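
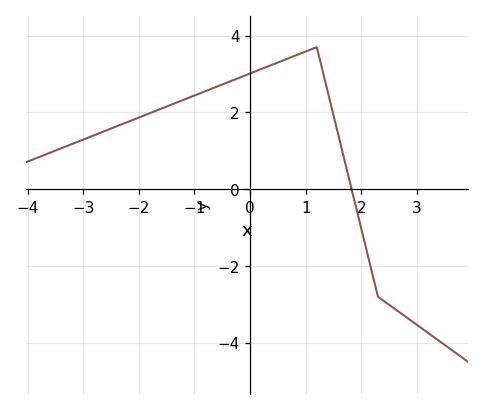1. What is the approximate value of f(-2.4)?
1.64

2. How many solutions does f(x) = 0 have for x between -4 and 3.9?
1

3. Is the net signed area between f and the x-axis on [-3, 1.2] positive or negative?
positive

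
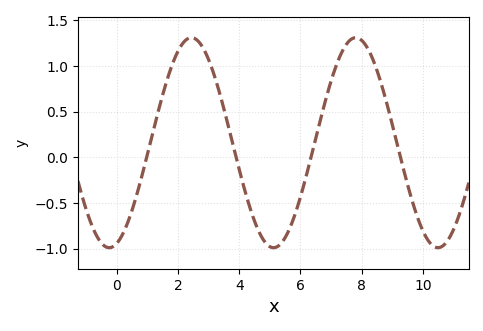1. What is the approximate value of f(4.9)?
-0.95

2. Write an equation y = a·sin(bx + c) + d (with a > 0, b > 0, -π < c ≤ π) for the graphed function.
y = 1.15sin(1.2x - 1.3) + 0.16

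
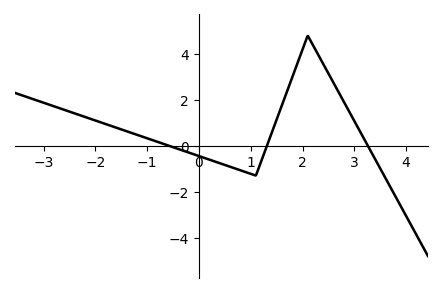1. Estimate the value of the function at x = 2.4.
3.56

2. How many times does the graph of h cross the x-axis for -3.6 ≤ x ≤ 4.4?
3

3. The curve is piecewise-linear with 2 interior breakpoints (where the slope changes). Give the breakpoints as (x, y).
(1.1, -1.3); (2.1, 4.8)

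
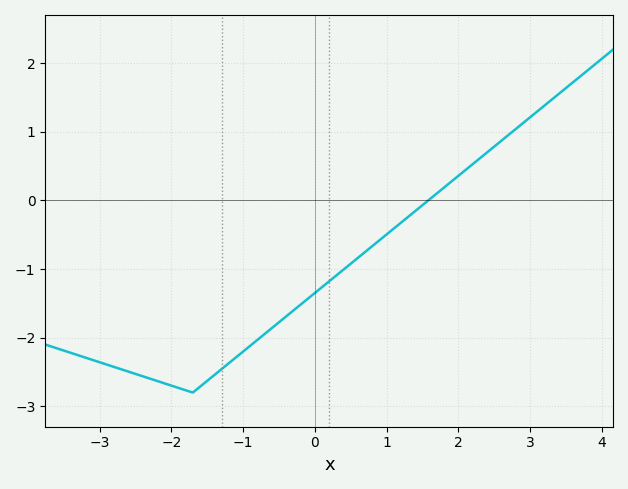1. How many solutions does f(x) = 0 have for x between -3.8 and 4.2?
1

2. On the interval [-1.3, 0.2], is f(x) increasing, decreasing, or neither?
increasing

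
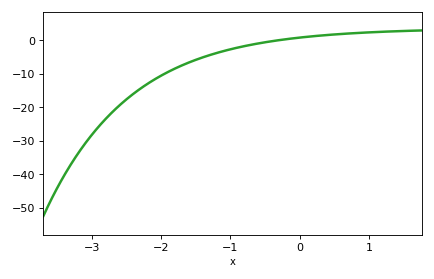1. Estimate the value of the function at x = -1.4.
-5.08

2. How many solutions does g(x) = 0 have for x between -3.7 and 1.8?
1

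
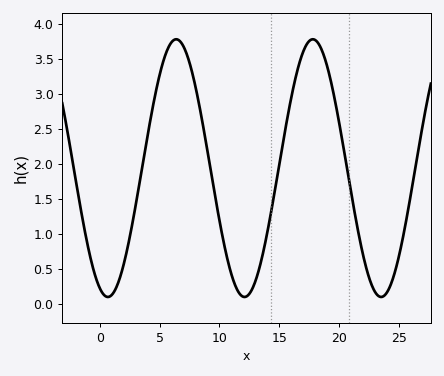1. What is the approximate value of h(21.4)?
1.2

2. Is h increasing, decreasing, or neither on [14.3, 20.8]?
neither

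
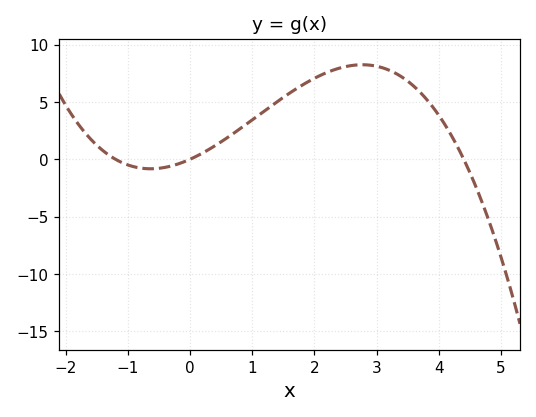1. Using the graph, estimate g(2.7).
8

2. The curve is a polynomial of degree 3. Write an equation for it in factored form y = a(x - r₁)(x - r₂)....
y = -0.46(x + 1.2)(x - 0)(x - 4.4)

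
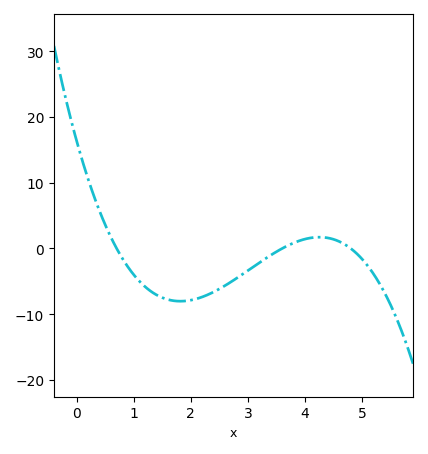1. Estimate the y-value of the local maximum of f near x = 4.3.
2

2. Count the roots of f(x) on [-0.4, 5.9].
3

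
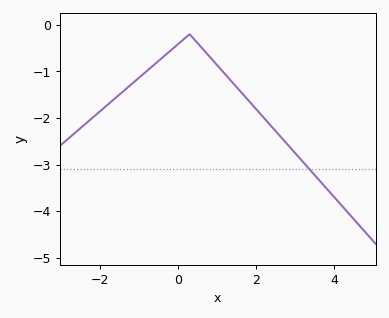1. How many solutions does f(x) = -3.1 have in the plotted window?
1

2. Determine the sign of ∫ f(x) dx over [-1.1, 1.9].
negative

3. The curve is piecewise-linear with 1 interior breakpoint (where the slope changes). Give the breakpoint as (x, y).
(0.3, -0.2)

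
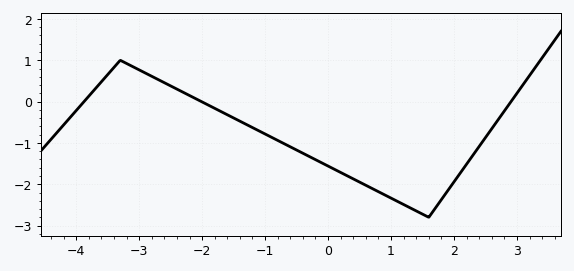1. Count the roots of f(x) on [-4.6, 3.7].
3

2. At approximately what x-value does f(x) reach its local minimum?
1.6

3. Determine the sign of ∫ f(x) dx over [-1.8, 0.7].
negative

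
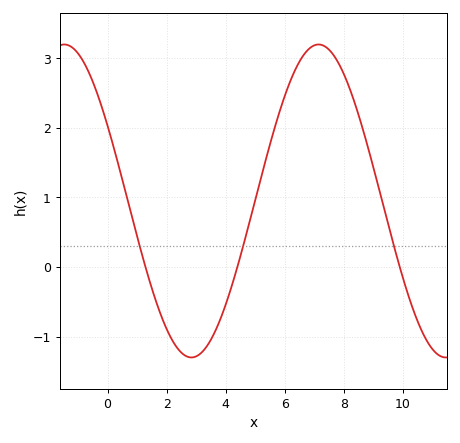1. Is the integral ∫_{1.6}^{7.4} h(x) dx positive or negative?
positive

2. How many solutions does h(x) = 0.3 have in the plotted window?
3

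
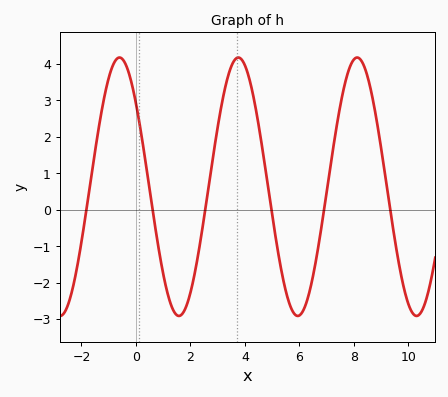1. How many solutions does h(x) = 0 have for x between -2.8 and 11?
6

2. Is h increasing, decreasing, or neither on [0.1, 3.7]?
neither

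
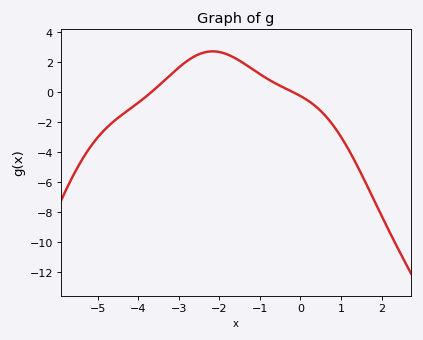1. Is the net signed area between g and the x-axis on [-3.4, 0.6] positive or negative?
positive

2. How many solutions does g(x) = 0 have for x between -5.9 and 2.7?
2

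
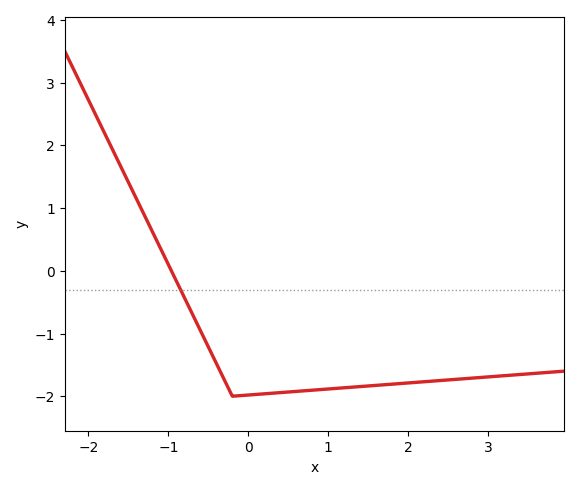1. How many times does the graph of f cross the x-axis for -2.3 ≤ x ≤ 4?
1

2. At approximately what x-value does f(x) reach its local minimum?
-0.198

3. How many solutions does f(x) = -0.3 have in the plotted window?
1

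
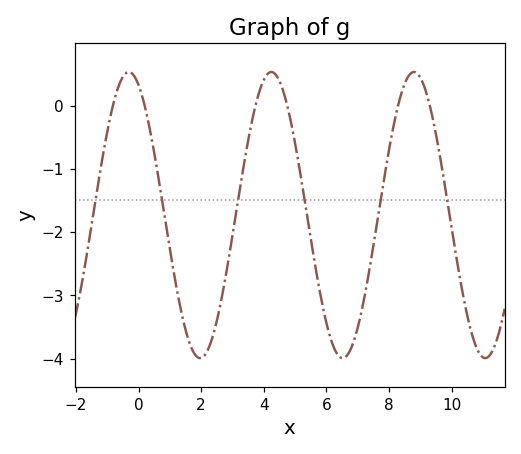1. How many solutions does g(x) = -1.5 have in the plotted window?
6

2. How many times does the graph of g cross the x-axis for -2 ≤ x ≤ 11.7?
6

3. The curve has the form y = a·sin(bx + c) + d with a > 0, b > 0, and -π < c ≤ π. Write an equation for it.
y = 2.26sin(1.38x + 2) - 1.73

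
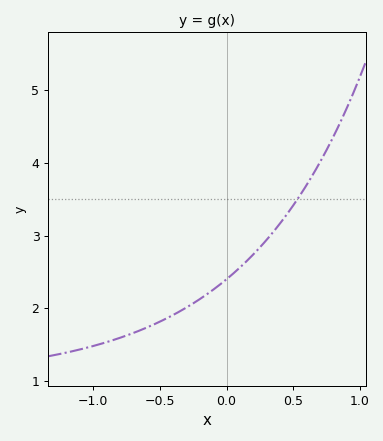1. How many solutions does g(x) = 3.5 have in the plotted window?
1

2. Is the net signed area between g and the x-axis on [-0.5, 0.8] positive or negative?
positive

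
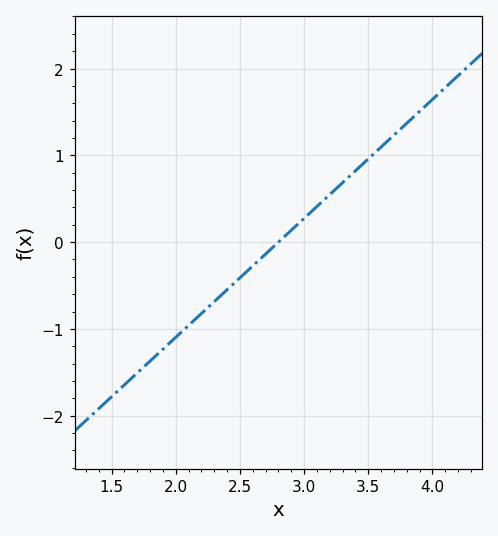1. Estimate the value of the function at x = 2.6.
-0.3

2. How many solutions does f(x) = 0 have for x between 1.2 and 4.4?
1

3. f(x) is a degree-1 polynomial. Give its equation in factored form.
y = 1.37(x - 2.8)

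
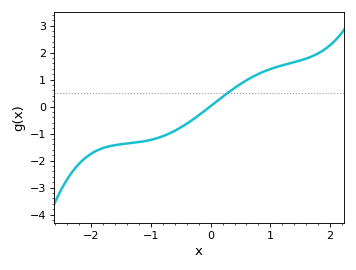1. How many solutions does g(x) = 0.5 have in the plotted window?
1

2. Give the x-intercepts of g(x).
0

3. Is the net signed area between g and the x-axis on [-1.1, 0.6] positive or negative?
negative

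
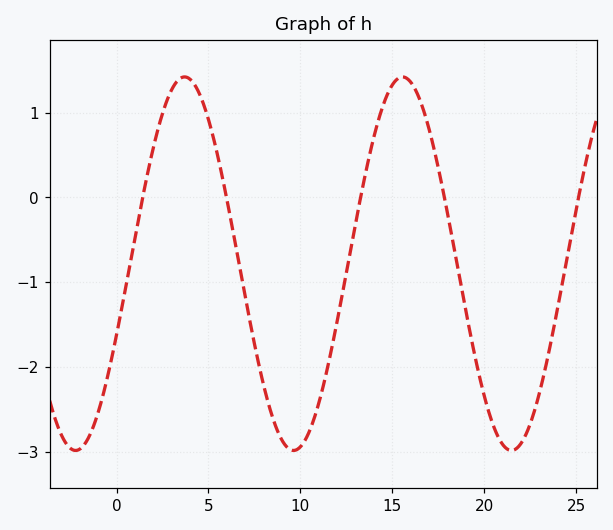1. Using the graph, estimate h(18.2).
-0.4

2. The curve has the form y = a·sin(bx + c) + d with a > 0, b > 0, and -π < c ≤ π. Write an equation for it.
y = 2.2sin(0.53x - 0.39) - 0.78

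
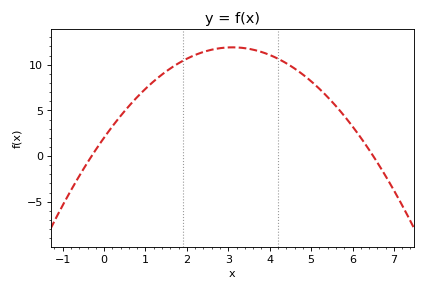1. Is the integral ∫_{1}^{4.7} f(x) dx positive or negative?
positive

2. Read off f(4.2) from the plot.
10.5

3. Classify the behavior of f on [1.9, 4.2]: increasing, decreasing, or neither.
neither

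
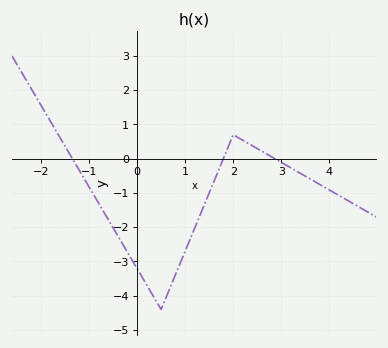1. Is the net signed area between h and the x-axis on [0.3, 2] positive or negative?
negative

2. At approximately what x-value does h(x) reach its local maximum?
2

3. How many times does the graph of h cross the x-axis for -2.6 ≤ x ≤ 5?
3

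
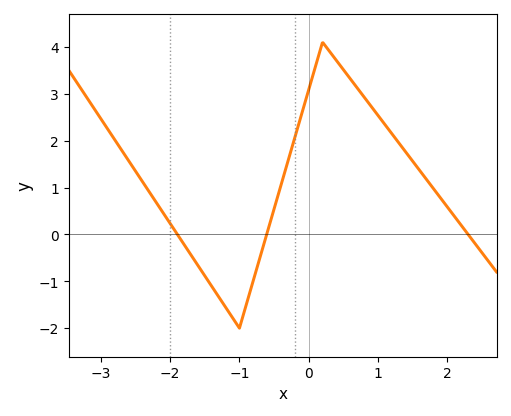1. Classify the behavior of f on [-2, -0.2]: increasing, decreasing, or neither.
neither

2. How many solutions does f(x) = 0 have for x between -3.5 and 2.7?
3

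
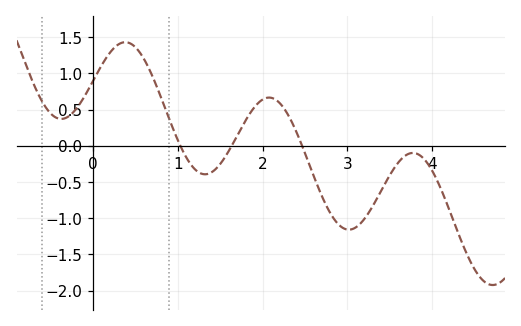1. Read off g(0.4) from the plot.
1.43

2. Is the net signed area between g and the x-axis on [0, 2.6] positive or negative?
positive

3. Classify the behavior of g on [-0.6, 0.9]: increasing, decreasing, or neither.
neither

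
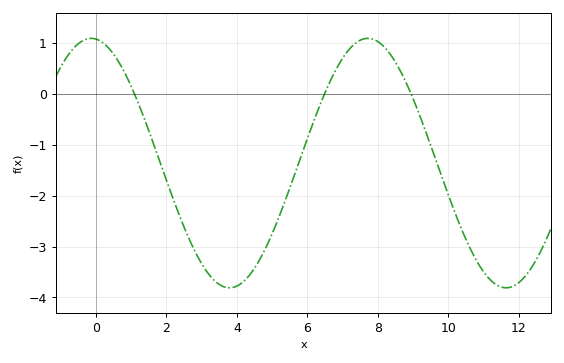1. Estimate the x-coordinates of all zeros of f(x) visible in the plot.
1, 6.4, 9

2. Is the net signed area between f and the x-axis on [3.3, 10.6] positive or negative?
negative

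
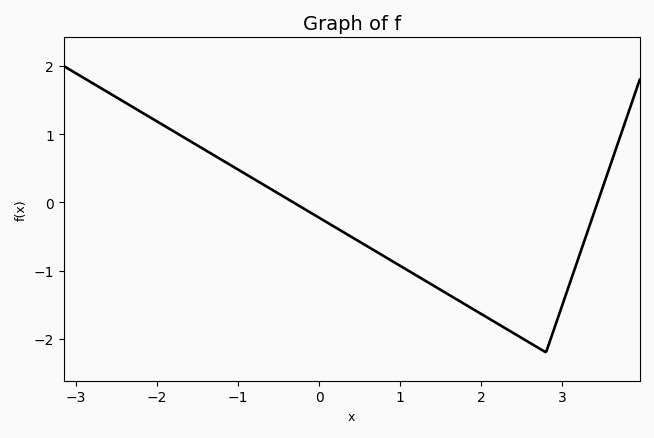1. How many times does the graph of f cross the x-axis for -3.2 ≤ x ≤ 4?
2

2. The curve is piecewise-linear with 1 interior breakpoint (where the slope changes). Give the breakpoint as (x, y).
(2.8, -2.2)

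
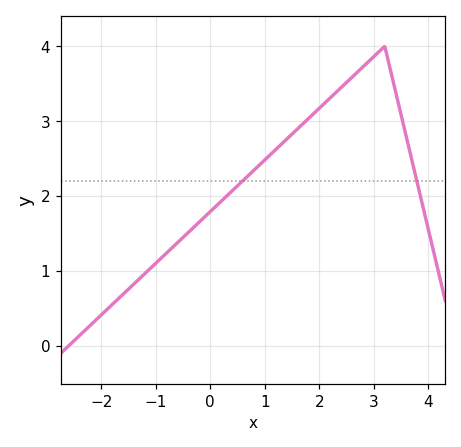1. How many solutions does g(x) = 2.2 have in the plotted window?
2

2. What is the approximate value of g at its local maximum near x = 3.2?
4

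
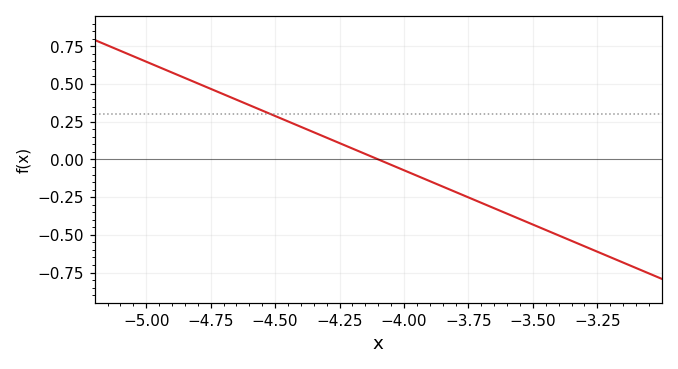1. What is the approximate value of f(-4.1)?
0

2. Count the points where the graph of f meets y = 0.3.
1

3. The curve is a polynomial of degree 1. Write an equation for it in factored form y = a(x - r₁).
y = -0.72(x + 4.1)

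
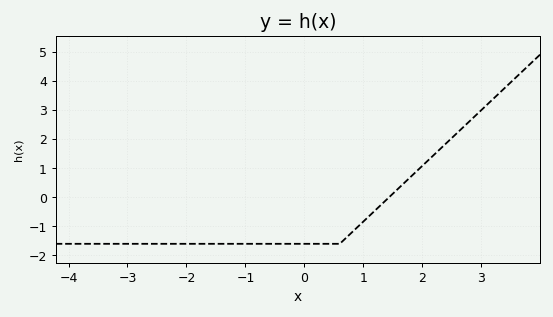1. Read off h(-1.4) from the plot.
-1.6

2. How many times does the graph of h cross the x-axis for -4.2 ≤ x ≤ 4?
1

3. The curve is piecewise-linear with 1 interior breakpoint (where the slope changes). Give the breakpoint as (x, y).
(0.6, -1.6)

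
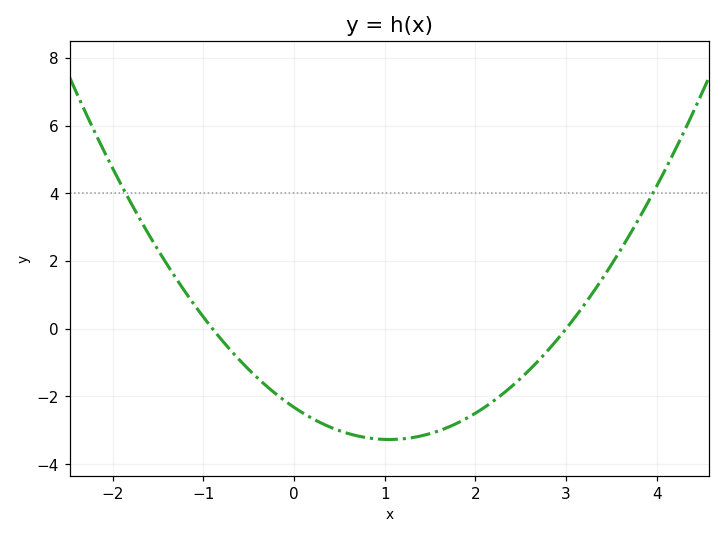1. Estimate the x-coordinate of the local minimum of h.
1.1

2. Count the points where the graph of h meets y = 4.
2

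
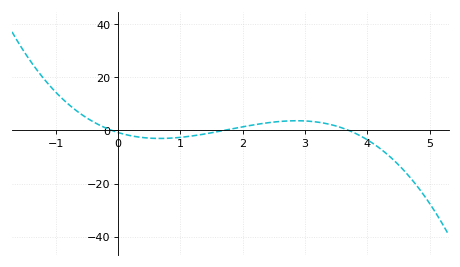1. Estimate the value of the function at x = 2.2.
2.17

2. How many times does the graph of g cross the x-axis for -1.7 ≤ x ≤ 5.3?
3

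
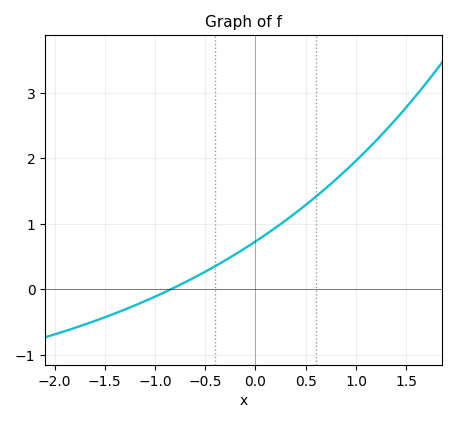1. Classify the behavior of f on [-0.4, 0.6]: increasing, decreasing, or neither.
increasing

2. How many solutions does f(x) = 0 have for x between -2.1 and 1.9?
1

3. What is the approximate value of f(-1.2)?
-0.2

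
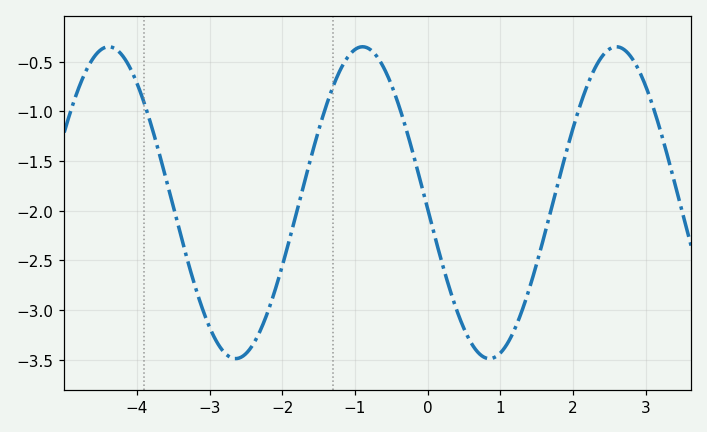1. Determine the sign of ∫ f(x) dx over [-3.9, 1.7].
negative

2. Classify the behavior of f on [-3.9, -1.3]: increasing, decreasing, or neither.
neither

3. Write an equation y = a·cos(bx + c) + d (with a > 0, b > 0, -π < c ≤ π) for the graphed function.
y = 1.57cos(1.8x + 1.61) - 1.92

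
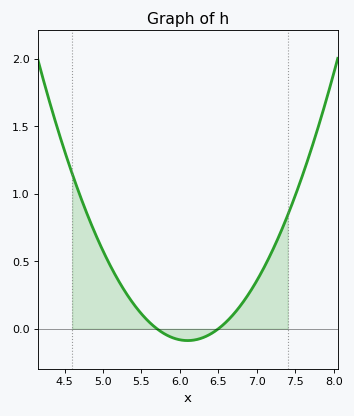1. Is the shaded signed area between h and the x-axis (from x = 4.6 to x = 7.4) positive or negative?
positive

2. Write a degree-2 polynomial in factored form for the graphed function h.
y = 0.55(x - 5.7)(x - 6.5)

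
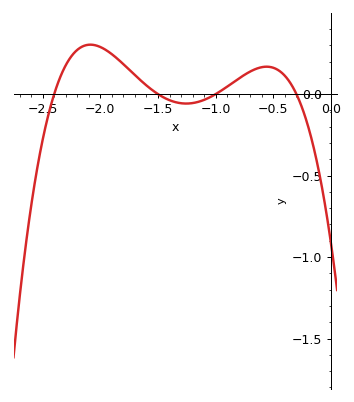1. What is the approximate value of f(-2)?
0.289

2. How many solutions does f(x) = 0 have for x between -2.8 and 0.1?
4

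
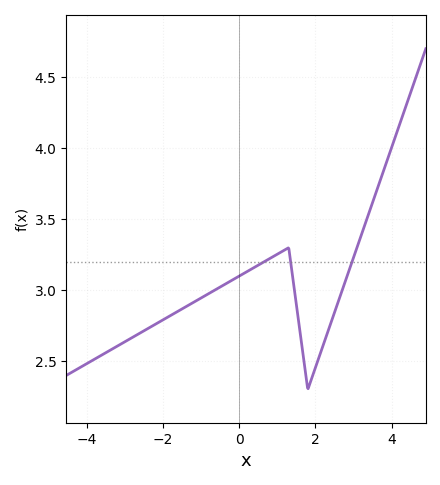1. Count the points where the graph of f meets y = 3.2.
3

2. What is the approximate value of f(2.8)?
3.05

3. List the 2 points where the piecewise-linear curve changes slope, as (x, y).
(1.3, 3.3); (1.8, 2.3)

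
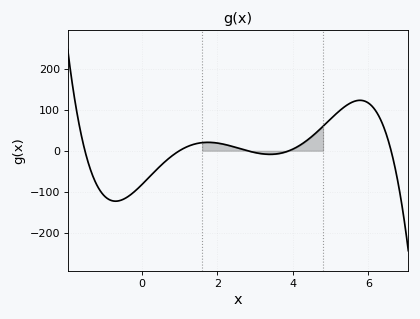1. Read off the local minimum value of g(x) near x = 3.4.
-10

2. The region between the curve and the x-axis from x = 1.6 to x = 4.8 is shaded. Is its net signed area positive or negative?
positive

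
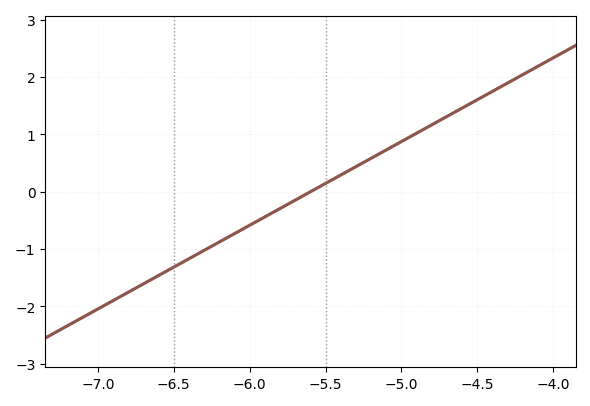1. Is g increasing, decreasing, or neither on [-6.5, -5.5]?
increasing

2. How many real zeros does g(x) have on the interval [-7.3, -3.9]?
1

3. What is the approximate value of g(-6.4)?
-1.17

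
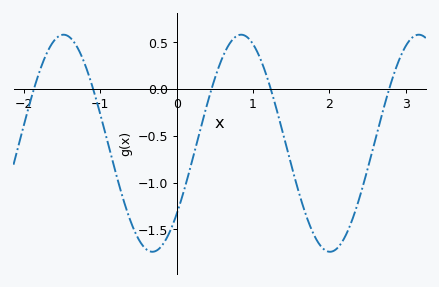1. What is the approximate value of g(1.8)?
-1.56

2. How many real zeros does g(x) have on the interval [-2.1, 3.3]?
5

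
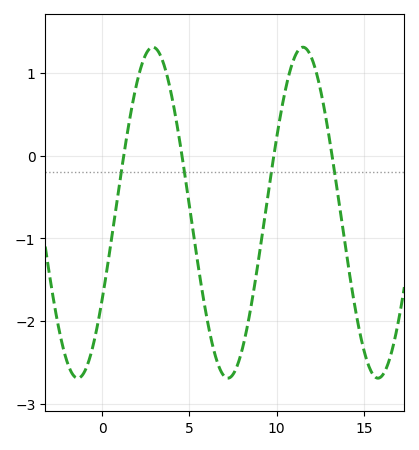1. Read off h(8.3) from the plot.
-2.09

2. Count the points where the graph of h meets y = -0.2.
4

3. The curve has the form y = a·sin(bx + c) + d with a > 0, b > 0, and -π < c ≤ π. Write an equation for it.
y = 2sin(0.73x - 0.55) - 0.69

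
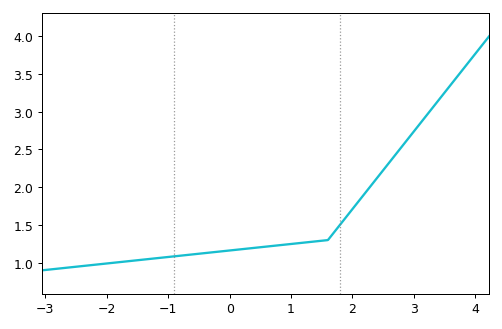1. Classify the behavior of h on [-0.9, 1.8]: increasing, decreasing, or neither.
increasing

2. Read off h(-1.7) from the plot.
1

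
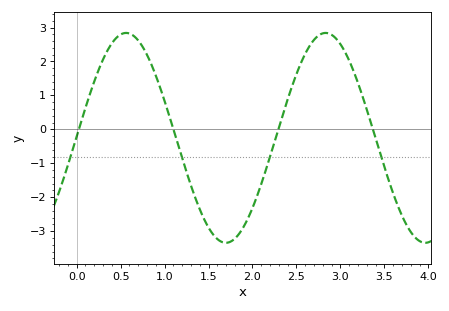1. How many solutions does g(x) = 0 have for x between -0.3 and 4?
4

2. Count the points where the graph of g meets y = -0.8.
4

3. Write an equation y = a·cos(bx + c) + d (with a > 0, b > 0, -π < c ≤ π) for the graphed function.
y = 3.09cos(2.77x - 1.56) - 0.25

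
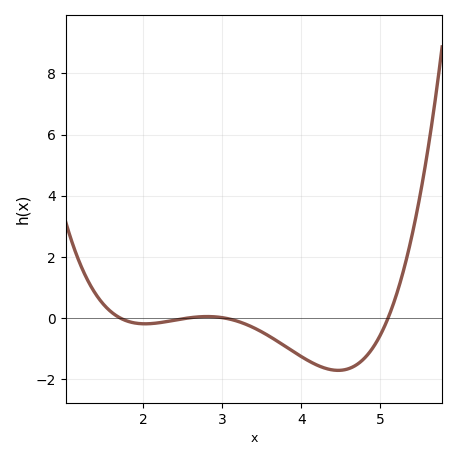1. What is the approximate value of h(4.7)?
-1.6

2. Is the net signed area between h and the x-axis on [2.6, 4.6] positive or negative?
negative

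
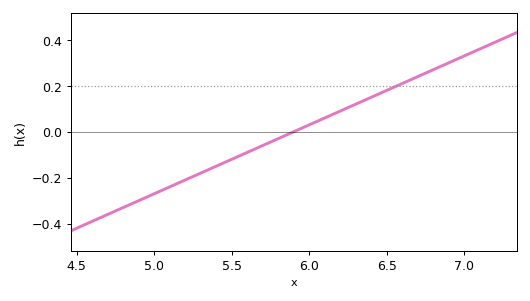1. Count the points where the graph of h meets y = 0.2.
1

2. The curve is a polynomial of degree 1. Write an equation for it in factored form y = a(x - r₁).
y = 0.3(x - 5.9)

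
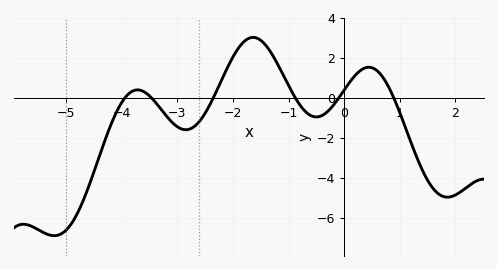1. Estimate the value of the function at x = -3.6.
0.4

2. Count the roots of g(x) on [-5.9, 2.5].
6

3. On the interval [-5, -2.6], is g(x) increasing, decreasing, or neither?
neither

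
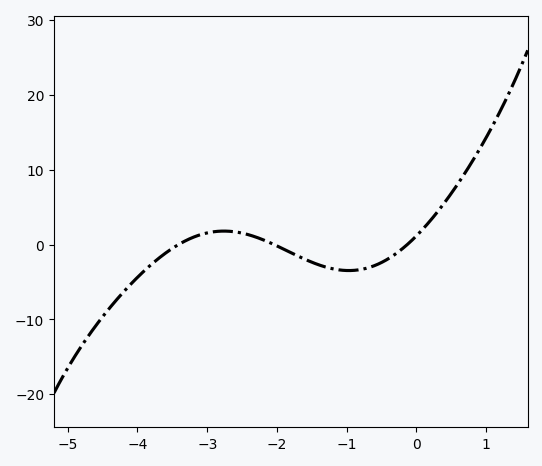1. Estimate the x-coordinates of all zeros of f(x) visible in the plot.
-3.41, -2.04, -0.13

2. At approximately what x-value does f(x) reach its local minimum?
-0.968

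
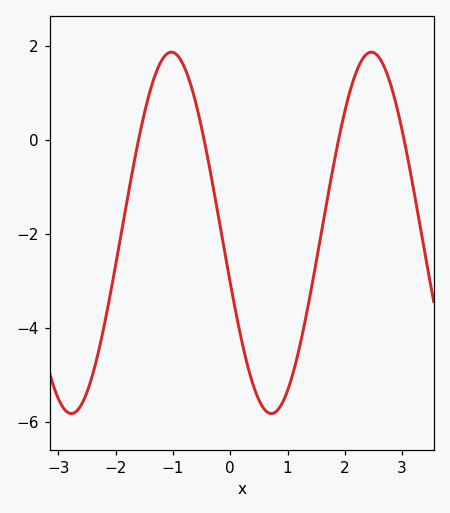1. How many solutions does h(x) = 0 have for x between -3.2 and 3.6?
4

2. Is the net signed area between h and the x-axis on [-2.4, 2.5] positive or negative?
negative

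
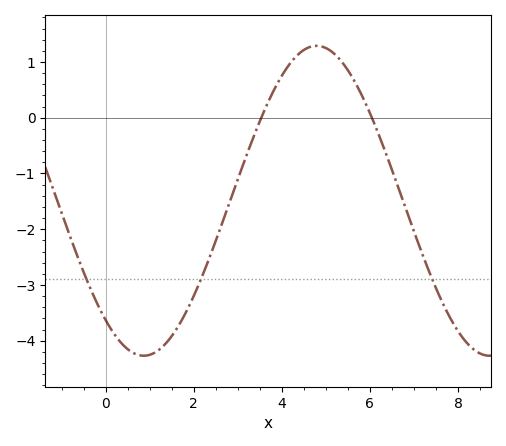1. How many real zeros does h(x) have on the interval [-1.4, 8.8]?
2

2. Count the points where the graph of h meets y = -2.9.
3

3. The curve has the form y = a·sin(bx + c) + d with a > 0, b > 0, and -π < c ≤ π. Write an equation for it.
y = 2.78sin(0.8x - 2.26) - 1.49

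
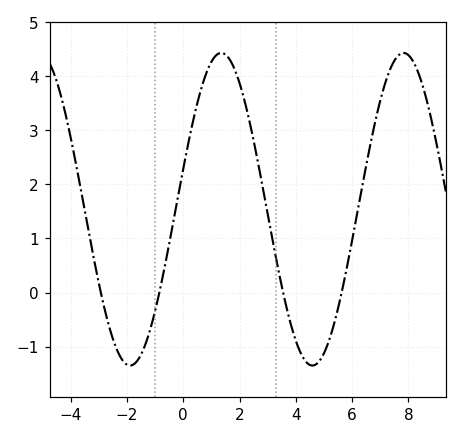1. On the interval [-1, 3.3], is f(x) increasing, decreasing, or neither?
neither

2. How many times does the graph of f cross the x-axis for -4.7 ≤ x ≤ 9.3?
4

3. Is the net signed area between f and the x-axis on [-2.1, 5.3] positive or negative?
positive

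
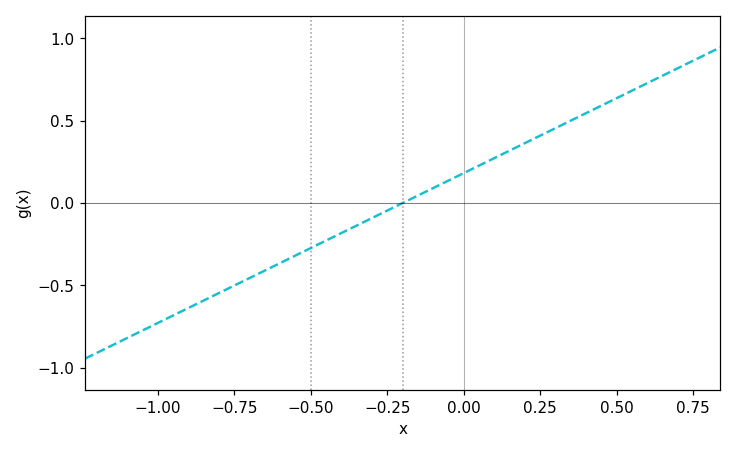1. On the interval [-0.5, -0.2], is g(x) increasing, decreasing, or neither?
increasing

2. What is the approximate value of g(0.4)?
0.55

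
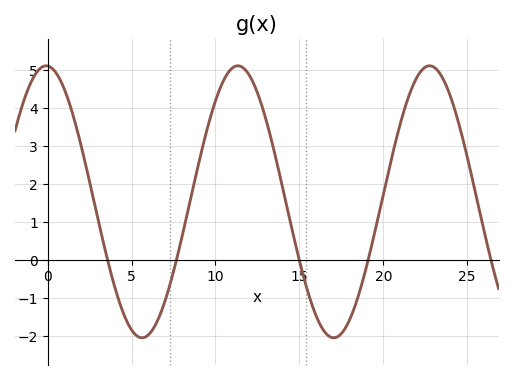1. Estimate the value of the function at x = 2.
3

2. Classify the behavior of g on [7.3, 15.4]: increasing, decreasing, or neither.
neither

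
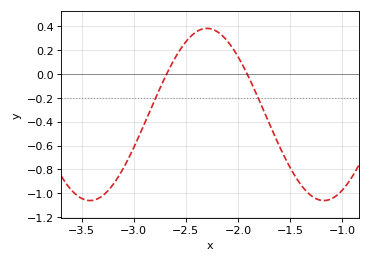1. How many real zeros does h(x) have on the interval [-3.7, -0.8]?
2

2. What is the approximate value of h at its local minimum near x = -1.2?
-1.06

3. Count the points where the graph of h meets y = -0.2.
2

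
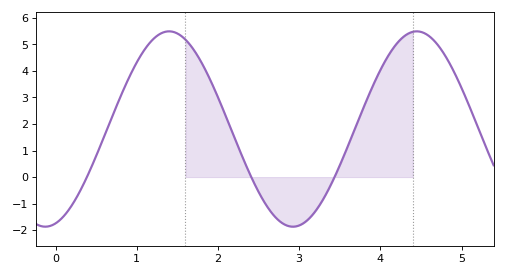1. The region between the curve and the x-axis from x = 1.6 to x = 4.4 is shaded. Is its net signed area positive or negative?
positive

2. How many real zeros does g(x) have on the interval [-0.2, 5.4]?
3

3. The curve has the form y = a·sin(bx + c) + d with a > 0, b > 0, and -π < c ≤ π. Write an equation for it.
y = 3.68sin(2.1x - 1.3) + 1.81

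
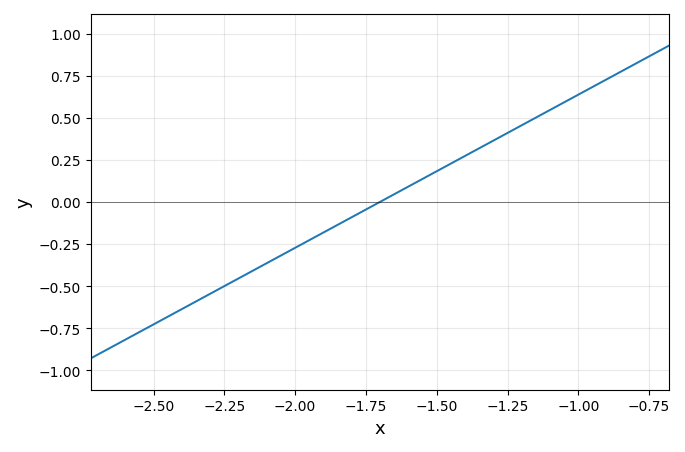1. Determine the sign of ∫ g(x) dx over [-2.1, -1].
positive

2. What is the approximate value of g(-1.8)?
-0.1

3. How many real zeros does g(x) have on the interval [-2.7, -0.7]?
1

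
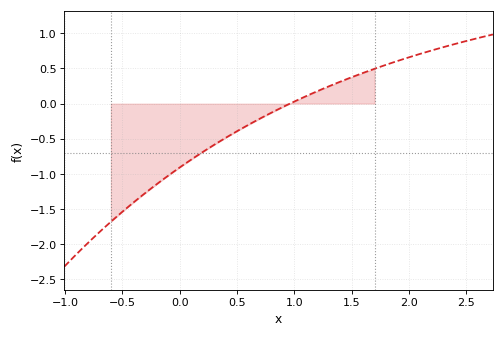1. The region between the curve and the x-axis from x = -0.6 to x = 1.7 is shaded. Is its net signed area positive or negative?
negative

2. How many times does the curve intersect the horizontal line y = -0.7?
1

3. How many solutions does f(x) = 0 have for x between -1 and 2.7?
1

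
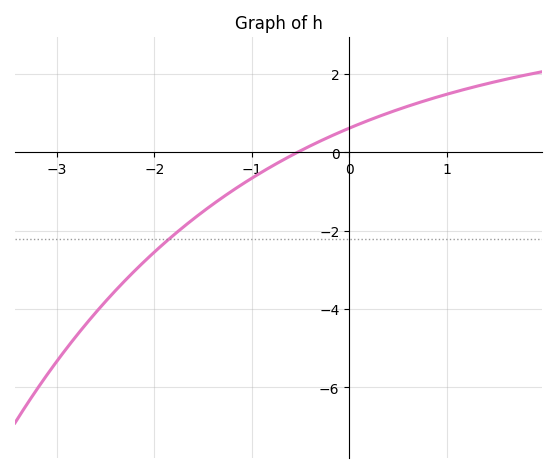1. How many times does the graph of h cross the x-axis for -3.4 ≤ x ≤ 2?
1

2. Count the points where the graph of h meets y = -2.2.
1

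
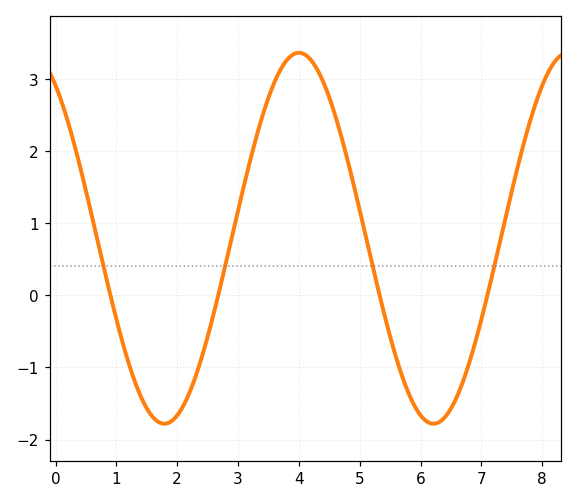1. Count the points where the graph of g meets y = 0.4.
4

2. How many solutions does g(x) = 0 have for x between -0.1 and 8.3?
4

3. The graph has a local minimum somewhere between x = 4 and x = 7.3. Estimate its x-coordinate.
6.21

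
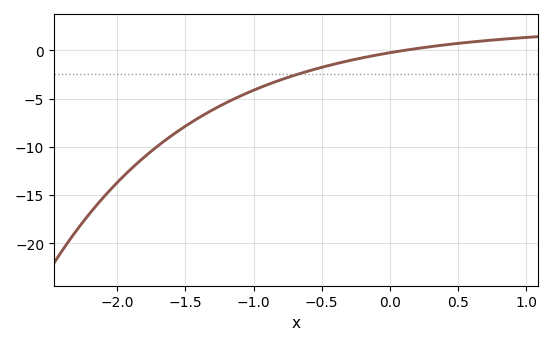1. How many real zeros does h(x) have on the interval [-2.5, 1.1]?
1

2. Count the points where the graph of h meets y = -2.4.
1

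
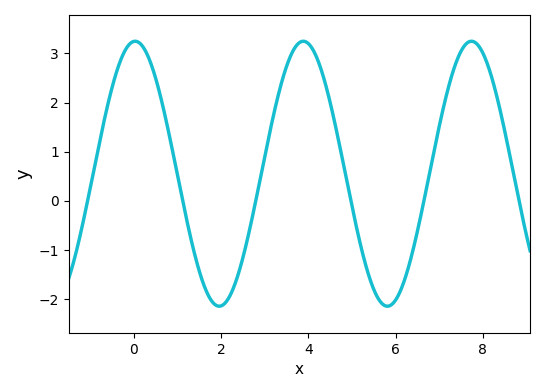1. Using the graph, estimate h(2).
-2.1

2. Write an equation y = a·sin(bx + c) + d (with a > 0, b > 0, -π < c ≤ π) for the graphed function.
y = 2.7sin(1.6x + 1.5) + 0.55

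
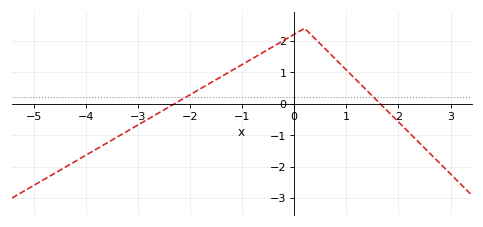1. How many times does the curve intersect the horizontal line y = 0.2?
2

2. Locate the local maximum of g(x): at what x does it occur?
0.202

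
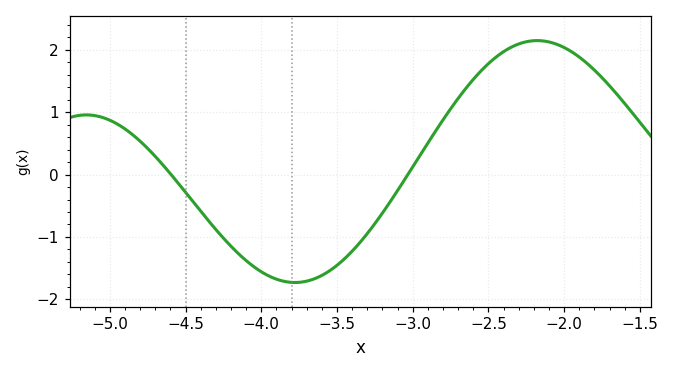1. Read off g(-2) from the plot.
2.04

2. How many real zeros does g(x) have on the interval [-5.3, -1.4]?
2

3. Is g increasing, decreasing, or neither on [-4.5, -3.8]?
decreasing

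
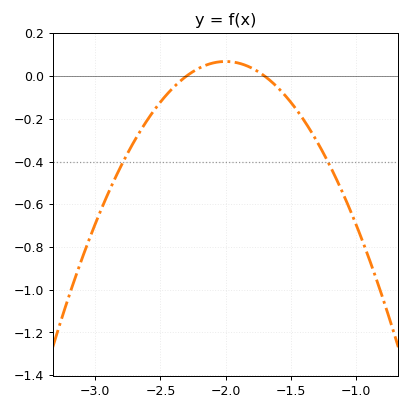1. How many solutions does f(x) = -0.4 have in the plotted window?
2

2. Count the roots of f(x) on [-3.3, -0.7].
2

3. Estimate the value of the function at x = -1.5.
-0.12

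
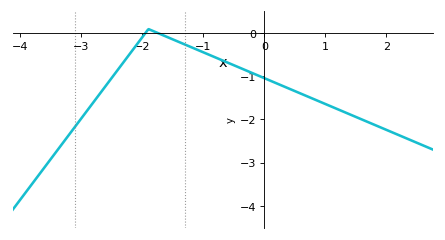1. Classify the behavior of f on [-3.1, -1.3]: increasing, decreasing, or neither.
neither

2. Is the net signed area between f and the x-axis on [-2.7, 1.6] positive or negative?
negative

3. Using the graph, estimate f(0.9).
-1.6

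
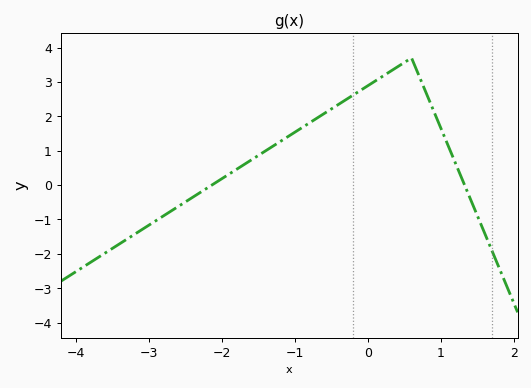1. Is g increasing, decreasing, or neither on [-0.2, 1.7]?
neither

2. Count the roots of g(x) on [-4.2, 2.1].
2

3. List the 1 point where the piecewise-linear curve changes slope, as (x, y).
(0.6, 3.7)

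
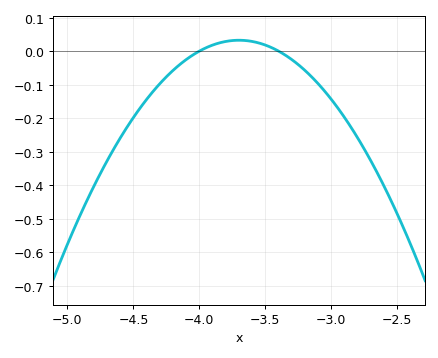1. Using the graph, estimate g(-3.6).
0.03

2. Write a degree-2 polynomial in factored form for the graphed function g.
y = -0.36(x + 4)(x + 3.4)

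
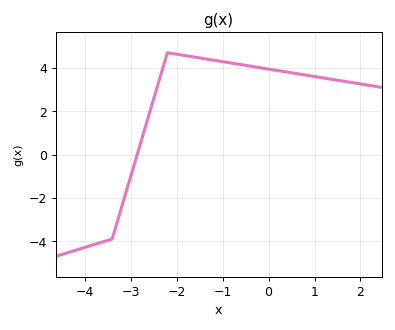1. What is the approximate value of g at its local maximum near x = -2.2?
4.6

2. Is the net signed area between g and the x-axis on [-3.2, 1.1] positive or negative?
positive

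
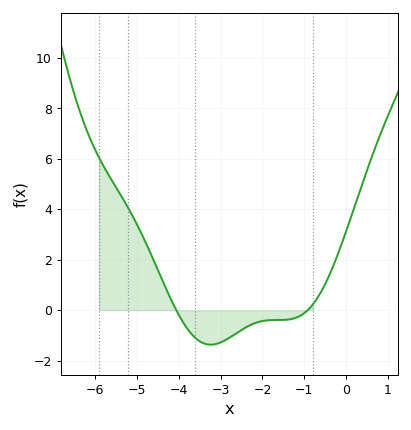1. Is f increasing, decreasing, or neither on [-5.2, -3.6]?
decreasing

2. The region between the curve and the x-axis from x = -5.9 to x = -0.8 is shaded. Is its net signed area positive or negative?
positive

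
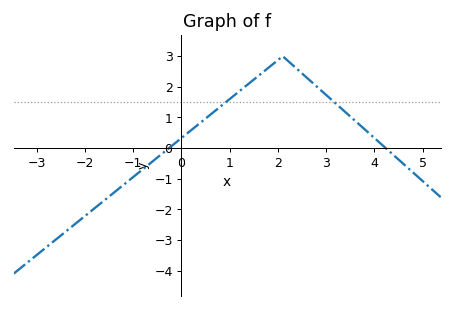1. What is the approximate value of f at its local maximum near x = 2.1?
3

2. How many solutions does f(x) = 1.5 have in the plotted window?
2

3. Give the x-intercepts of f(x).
-0.2, 4.2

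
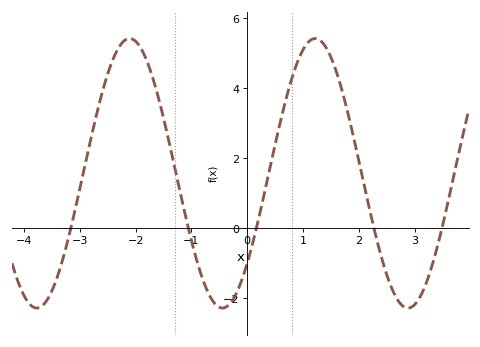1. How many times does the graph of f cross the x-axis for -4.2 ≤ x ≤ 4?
5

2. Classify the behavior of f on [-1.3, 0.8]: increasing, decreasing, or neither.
neither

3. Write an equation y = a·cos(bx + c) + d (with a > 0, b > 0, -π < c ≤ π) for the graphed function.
y = 3.85cos(1.89x - 2.3) + 1.57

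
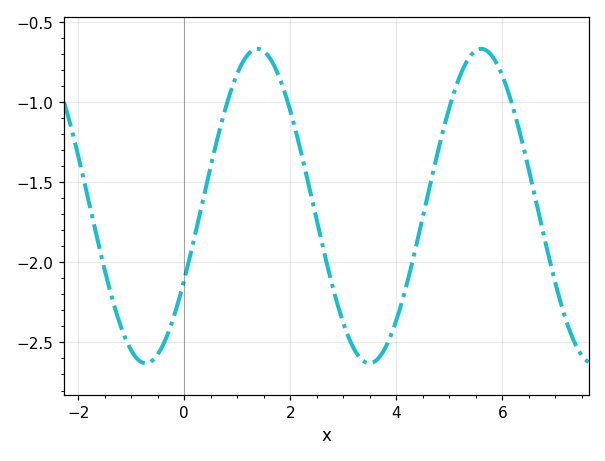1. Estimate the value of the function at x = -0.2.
-2.35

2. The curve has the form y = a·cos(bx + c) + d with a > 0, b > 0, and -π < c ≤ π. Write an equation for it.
y = 0.98cos(1.5x - 2.1) - 1.65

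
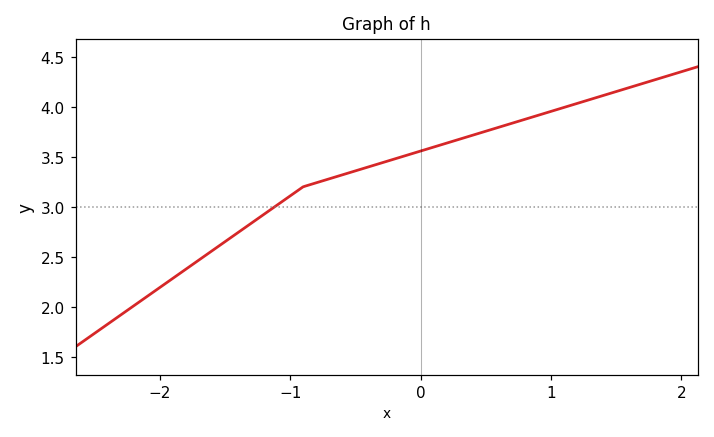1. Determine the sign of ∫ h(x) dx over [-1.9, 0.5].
positive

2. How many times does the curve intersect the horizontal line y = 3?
1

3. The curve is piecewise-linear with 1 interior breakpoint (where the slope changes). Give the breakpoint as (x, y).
(-0.9, 3.2)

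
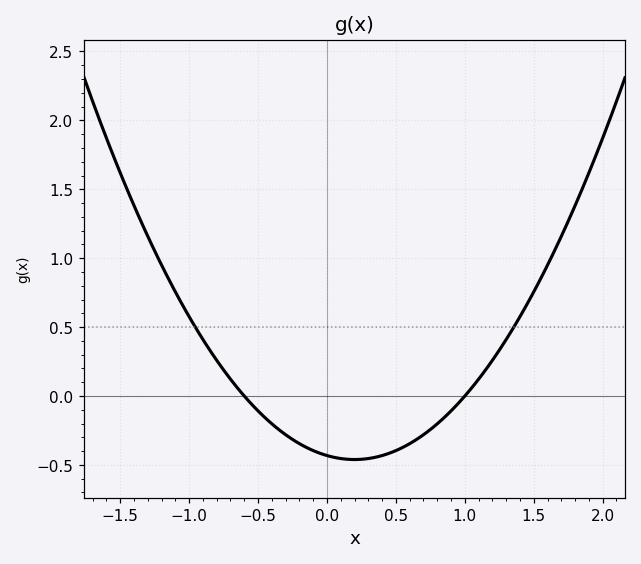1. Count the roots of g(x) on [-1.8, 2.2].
2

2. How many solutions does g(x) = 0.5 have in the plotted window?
2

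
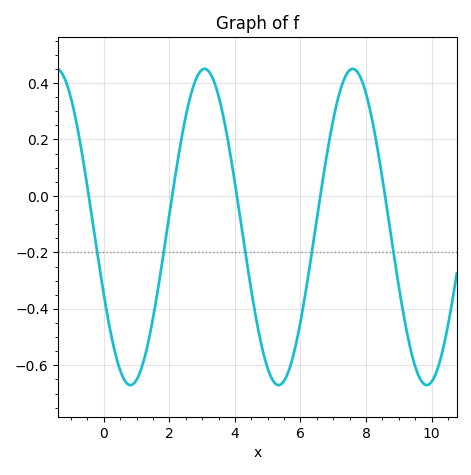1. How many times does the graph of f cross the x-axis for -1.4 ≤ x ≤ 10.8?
5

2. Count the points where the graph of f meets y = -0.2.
5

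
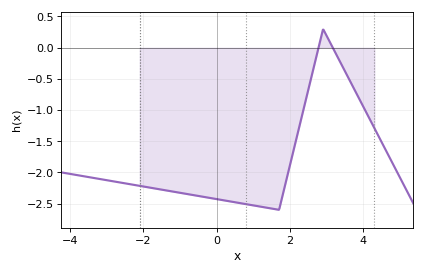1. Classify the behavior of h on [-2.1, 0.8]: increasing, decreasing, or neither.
decreasing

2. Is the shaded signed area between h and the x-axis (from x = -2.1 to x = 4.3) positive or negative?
negative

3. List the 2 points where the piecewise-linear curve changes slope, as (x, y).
(1.7, -2.6); (2.9, 0.3)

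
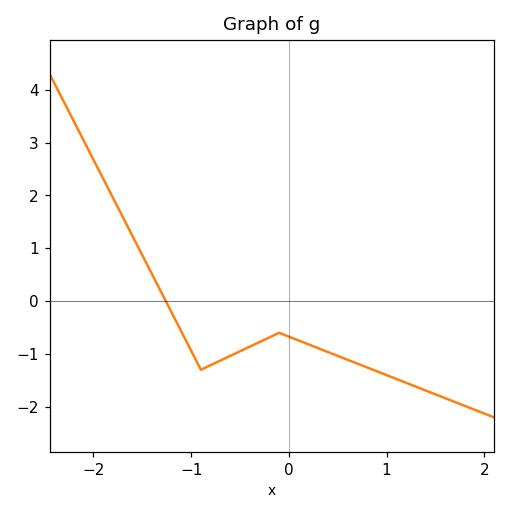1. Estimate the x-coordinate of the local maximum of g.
-0.1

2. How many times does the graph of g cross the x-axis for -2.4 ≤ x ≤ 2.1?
1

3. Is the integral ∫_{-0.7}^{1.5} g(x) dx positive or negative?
negative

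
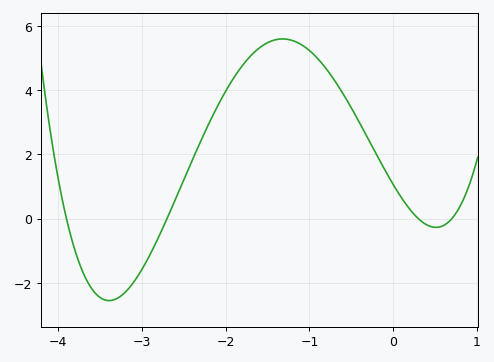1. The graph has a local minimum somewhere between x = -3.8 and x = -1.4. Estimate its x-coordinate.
-3.39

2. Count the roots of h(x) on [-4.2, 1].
4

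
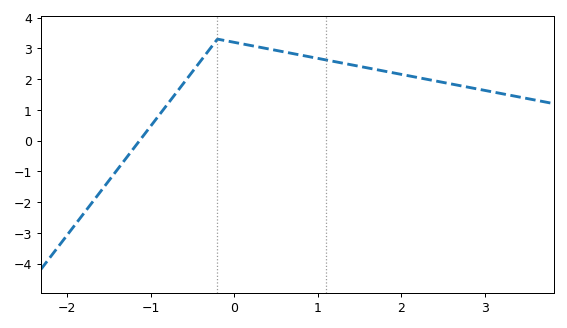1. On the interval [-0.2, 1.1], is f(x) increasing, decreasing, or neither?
decreasing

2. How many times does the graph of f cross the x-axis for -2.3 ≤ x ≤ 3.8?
1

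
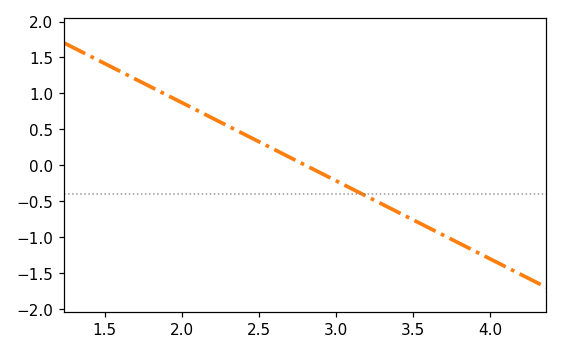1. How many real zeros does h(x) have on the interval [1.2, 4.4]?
1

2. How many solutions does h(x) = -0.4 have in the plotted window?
1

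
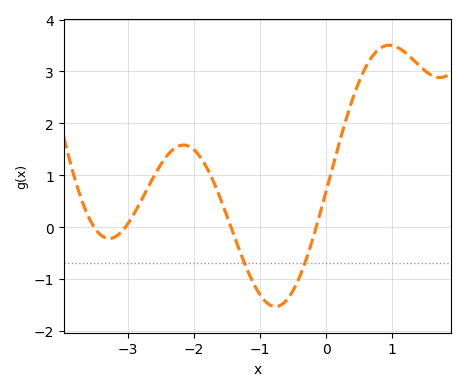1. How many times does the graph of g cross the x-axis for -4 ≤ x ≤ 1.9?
4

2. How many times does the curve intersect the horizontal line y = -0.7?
2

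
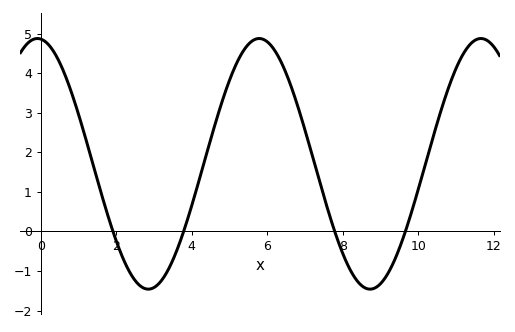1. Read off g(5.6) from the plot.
4.82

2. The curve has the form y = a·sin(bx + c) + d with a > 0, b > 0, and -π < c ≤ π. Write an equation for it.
y = 3.17sin(1.07x + 1.66) + 1.71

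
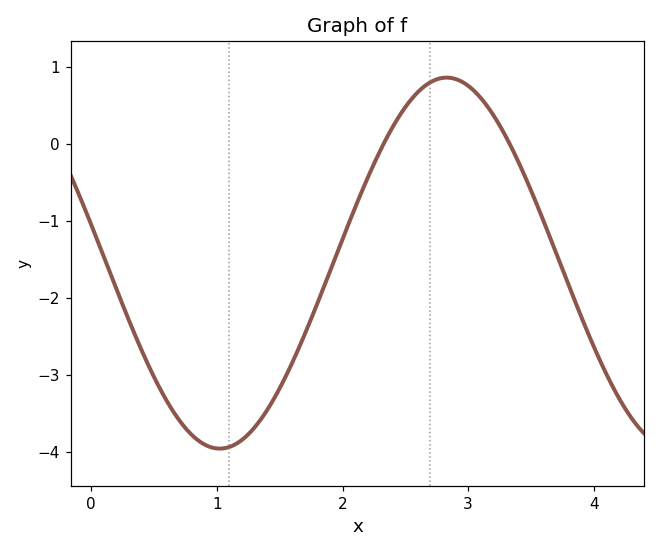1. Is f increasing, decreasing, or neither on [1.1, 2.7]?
increasing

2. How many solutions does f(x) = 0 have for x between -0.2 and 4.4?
2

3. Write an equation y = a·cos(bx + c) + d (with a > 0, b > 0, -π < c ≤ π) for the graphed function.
y = 2.41cos(1.74x + 1.36) - 1.55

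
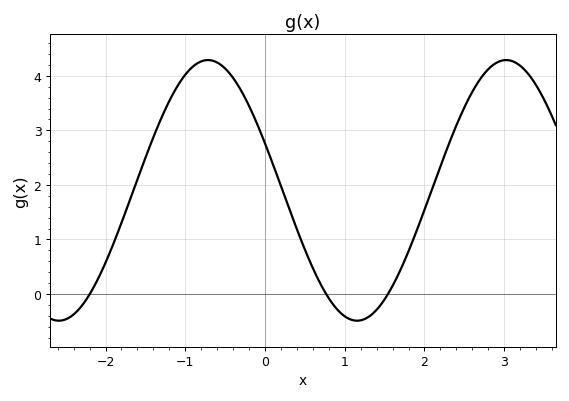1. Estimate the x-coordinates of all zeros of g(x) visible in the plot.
-2.2, 0.767, 1.54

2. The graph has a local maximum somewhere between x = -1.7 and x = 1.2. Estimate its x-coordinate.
-0.715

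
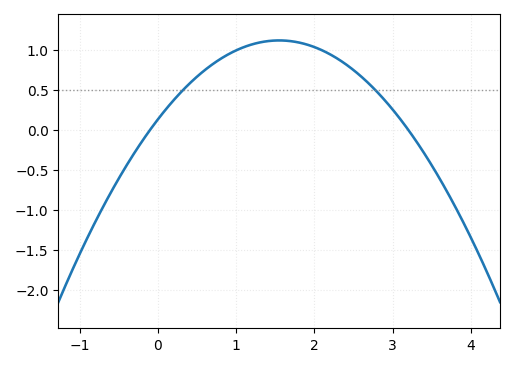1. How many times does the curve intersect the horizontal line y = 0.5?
2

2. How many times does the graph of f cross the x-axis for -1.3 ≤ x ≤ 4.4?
2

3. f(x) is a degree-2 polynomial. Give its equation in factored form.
y = -0.41(x + 0.1)(x - 3.2)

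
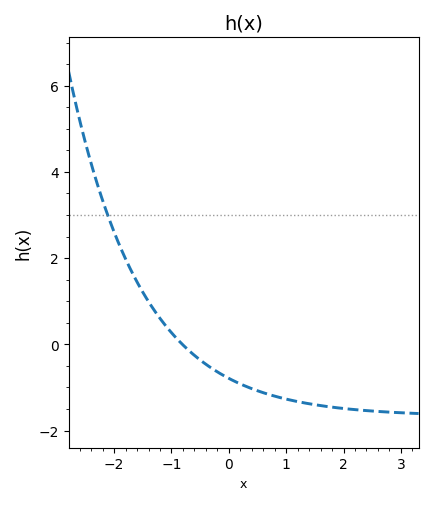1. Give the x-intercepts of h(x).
-0.811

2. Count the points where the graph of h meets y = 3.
1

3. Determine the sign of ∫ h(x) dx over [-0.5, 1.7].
negative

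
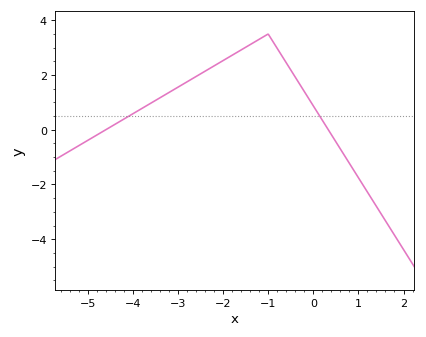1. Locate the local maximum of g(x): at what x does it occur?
-1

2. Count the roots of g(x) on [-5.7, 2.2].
2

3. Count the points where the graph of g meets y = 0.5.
2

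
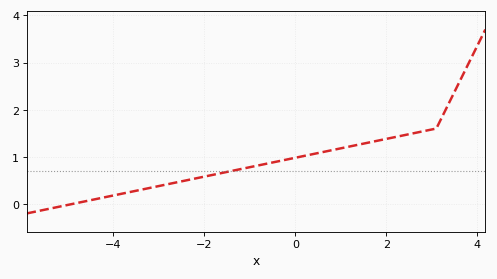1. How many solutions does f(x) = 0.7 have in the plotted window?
1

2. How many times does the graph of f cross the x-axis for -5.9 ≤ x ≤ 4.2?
1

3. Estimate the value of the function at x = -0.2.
0.9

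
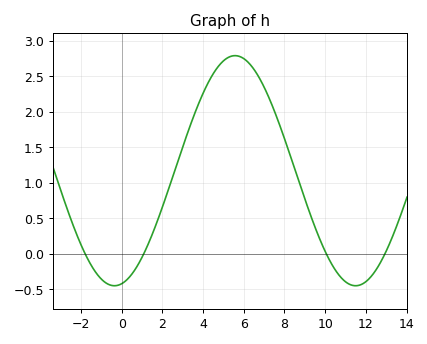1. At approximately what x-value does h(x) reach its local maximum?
5.57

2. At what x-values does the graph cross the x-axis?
-1.8, 1.08, 10.1, 12.9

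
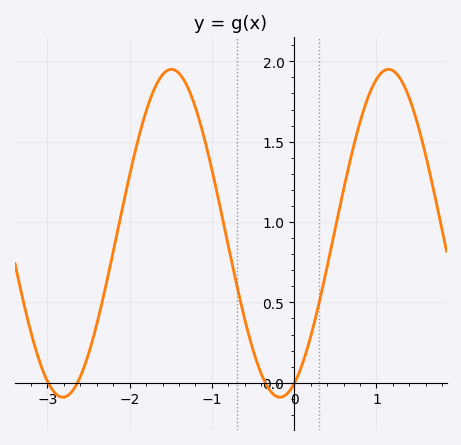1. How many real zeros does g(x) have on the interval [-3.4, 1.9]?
4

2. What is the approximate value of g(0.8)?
1.62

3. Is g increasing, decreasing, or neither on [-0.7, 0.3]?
neither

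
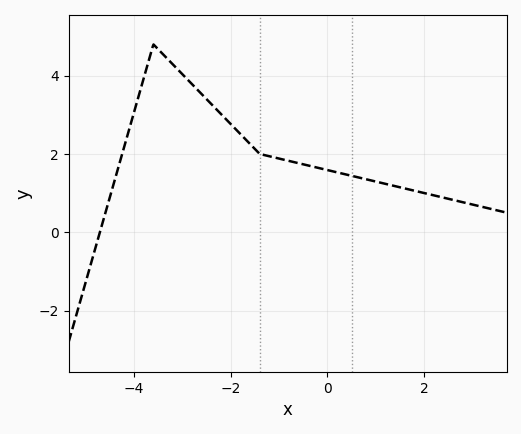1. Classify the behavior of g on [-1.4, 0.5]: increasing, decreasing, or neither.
decreasing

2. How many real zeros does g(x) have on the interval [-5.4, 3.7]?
1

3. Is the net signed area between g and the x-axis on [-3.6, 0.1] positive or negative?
positive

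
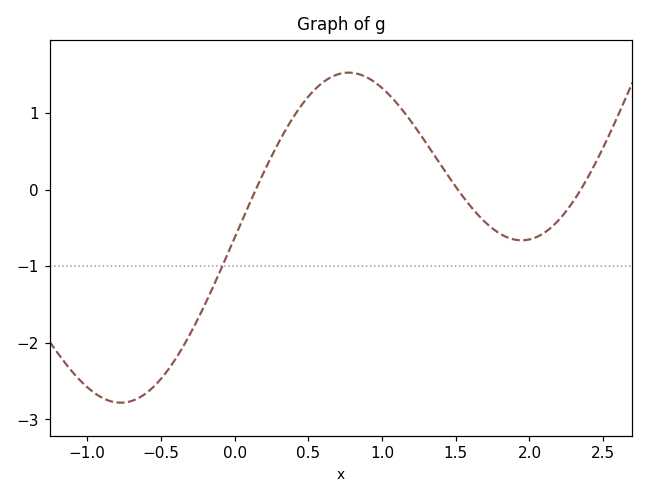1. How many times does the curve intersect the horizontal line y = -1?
1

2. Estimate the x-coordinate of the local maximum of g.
0.773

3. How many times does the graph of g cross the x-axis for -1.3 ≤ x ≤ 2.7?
3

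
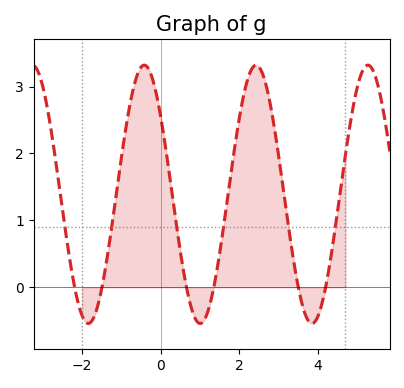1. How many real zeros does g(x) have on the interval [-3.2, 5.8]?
6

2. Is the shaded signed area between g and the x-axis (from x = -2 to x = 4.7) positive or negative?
positive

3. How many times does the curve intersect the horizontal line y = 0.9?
6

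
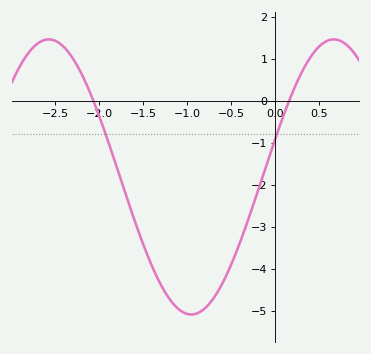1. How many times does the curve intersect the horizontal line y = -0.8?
2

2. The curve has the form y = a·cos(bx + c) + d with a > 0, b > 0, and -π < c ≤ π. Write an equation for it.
y = 3.27cos(1.94x - 1.29) - 1.81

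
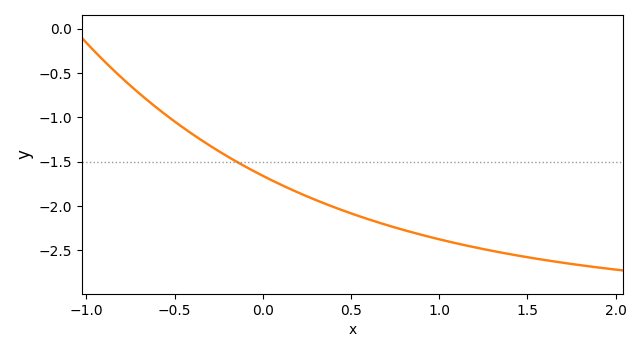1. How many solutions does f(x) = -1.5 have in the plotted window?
1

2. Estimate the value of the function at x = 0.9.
-2.35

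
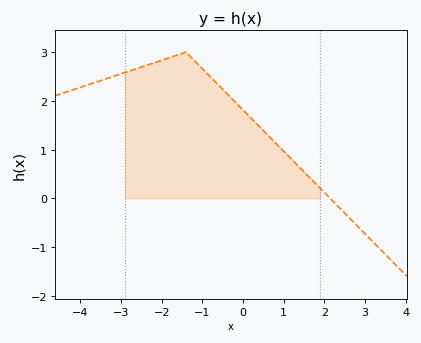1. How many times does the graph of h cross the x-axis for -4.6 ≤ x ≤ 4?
1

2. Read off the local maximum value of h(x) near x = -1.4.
3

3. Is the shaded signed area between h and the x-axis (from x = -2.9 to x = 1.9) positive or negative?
positive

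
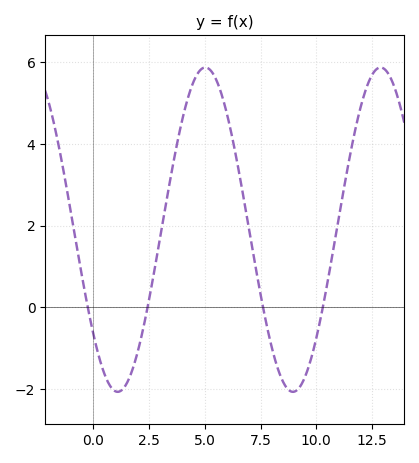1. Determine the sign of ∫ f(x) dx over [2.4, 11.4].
positive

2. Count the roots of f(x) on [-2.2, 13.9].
4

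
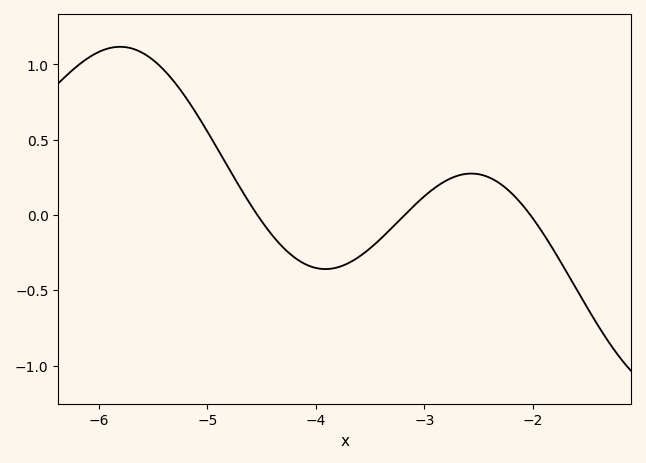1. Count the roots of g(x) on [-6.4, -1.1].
3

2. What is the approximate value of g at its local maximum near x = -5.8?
1.1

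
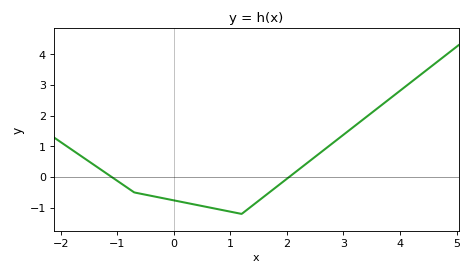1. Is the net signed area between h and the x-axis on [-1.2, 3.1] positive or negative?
negative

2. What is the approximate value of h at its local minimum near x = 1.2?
-1.2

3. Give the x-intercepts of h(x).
-1.1, 2.04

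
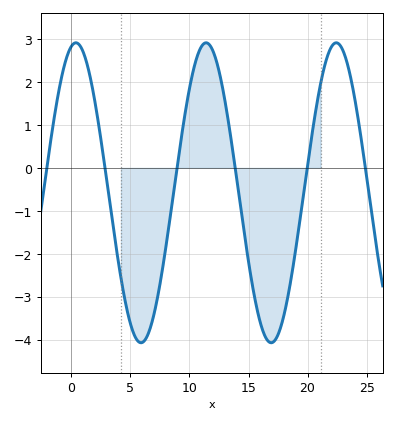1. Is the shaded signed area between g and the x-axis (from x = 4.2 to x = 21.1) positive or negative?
negative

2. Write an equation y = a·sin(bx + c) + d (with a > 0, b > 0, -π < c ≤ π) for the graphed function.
y = 3.49sin(0.57x + 1.4) - 0.58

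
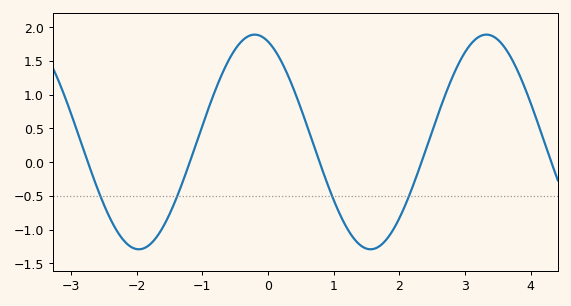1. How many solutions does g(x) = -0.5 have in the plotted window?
4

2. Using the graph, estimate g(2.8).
1.24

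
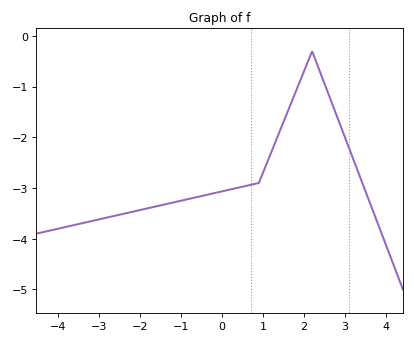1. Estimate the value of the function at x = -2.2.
-3.5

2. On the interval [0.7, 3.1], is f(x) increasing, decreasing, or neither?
neither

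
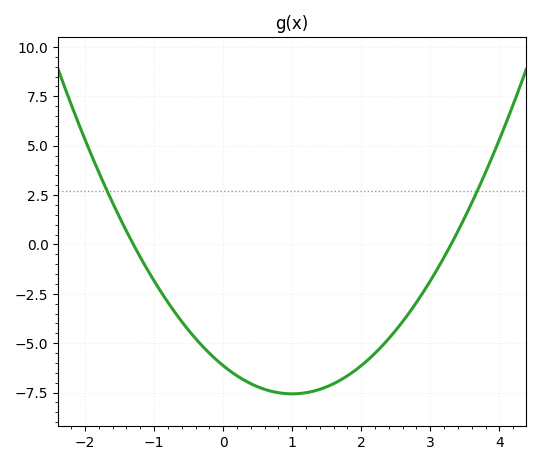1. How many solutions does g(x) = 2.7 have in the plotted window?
2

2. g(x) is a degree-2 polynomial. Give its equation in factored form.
y = 1.43(x + 1.3)(x - 3.3)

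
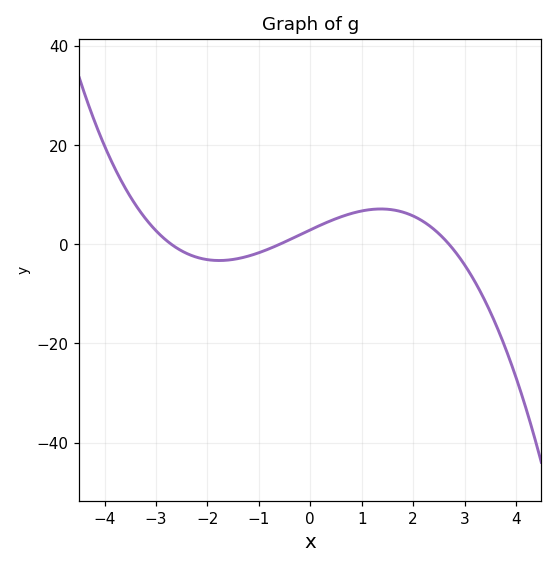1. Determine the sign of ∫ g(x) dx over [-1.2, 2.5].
positive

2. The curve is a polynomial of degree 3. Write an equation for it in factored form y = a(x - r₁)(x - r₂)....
y = -0.67(x + 2.7)(x + 0.6)(x - 2.7)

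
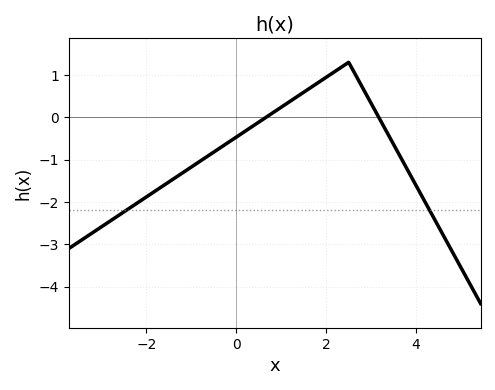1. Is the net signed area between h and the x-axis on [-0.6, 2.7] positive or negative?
positive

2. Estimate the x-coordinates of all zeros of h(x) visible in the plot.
0.6, 3.2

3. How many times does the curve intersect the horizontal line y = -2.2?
2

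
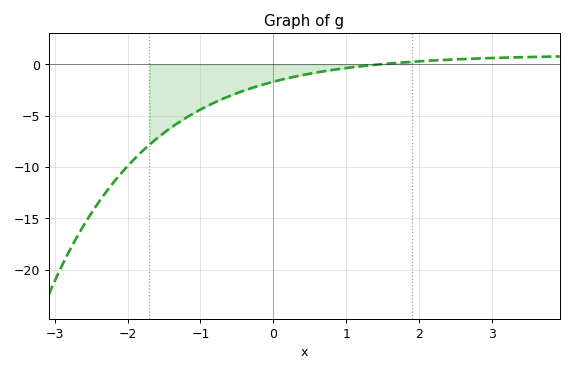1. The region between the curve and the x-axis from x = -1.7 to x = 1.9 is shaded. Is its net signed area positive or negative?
negative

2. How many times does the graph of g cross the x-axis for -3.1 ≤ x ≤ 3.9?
1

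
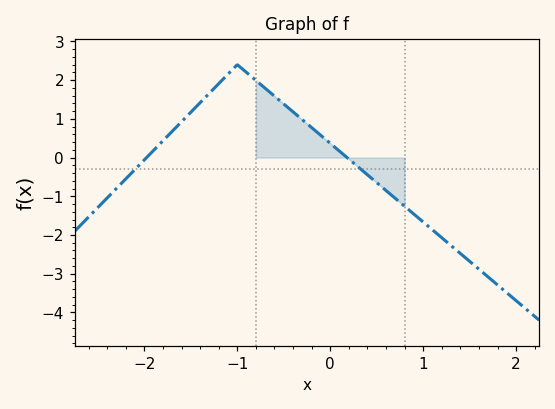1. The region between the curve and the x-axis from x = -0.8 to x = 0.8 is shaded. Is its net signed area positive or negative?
positive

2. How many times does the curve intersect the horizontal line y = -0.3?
2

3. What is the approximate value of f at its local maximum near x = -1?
2.4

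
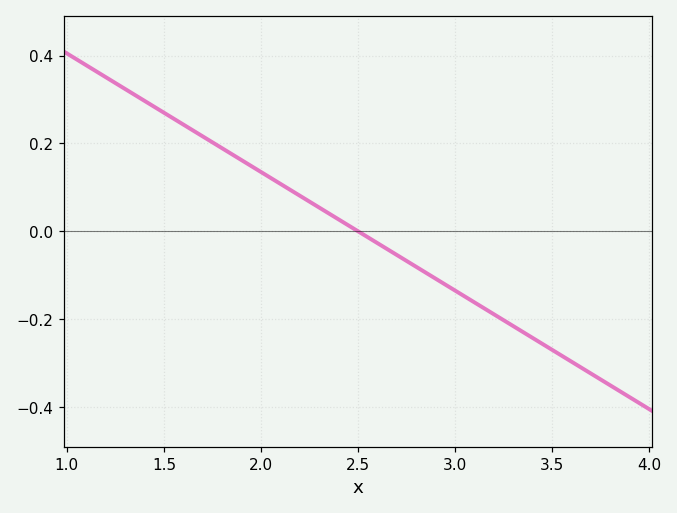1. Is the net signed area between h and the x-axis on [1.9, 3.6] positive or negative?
negative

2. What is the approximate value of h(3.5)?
-0.28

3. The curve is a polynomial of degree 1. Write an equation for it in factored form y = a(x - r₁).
y = -0.27(x - 2.5)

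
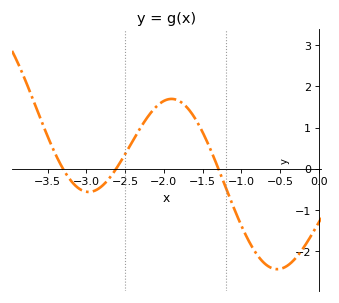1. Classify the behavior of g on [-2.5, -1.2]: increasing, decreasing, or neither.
neither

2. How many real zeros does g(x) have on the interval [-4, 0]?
3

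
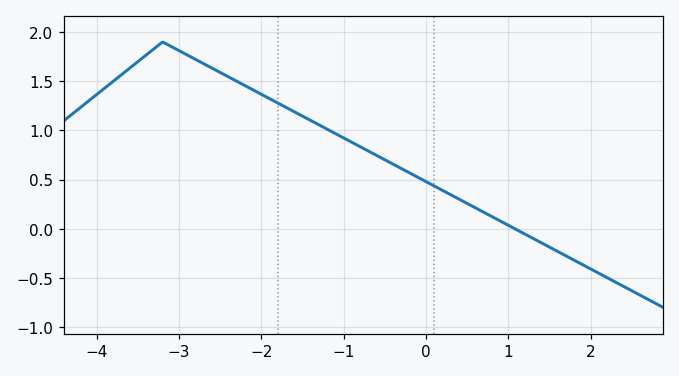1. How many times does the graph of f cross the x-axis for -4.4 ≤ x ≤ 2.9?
1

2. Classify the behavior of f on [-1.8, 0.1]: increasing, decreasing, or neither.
decreasing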